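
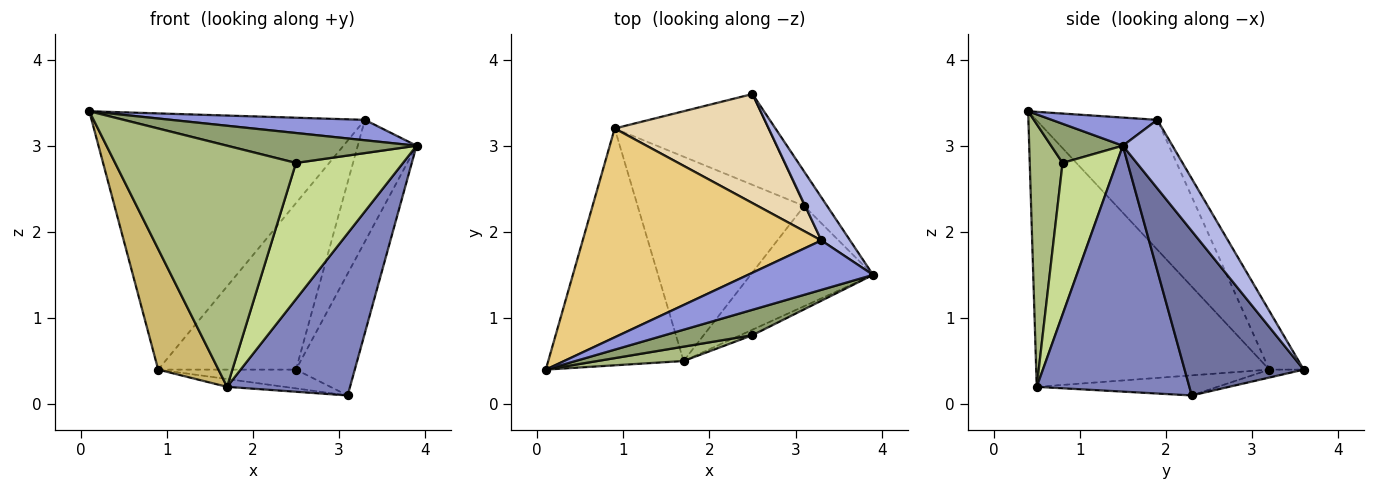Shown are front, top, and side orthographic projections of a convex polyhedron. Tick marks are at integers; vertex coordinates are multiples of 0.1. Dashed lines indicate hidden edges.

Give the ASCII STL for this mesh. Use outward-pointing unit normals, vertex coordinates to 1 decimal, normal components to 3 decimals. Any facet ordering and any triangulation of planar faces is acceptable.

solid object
 facet normal 0.890 0.439 -0.124
  outer loop
   vertex 3.1 2.3 0.1
   vertex 2.5 3.6 0.4
   vertex 3.9 1.5 3.0
  endloop
 endfacet
 facet normal 0.726 -0.585 -0.362
  outer loop
   vertex 1.7 0.5 0.2
   vertex 3.1 2.3 0.1
   vertex 3.9 1.5 3.0
  endloop
 endfacet
 facet normal 0.203 -0.374 0.905
  outer loop
   vertex 3.3 1.9 3.3
   vertex 0.1 0.4 3.4
   vertex 3.9 1.5 3.0
  endloop
 endfacet
 facet normal 0.622 0.738 0.261
  outer loop
   vertex 3.3 1.9 3.3
   vertex 3.9 1.5 3.0
   vertex 2.5 3.6 0.4
  endloop
 endfacet
 facet normal 0.277 -0.733 0.622
  outer loop
   vertex 2.5 0.8 2.8
   vertex 3.9 1.5 3.0
   vertex 0.1 0.4 3.4
  endloop
 endfacet
 facet normal 0.178 -0.982 0.058
  outer loop
   vertex 2.5 0.8 2.8
   vertex 0.1 0.4 3.4
   vertex 1.7 0.5 0.2
  endloop
 endfacet
 facet normal 0.451 -0.892 -0.036
  outer loop
   vertex 2.5 0.8 2.8
   vertex 1.7 0.5 0.2
   vertex 3.9 1.5 3.0
  endloop
 endfacet
 facet normal -0.051 0.202 -0.978
  outer loop
   vertex 0.9 3.2 0.4
   vertex 2.5 3.6 0.4
   vertex 3.1 2.3 0.1
  endloop
 endfacet
 facet normal -0.120 0.038 -0.992
  outer loop
   vertex 0.9 3.2 0.4
   vertex 3.1 2.3 0.1
   vertex 1.7 0.5 0.2
  endloop
 endfacet
 facet normal -0.869 -0.225 -0.441
  outer loop
   vertex 0.9 3.2 0.4
   vertex 1.7 0.5 0.2
   vertex 0.1 0.4 3.4
  endloop
 endfacet
 facet normal -0.325 0.733 0.598
  outer loop
   vertex 0.9 3.2 0.4
   vertex 0.1 0.4 3.4
   vertex 3.3 1.9 3.3
  endloop
 endfacet
 facet normal -0.205 0.819 0.536
  outer loop
   vertex 0.9 3.2 0.4
   vertex 3.3 1.9 3.3
   vertex 2.5 3.6 0.4
  endloop
 endfacet
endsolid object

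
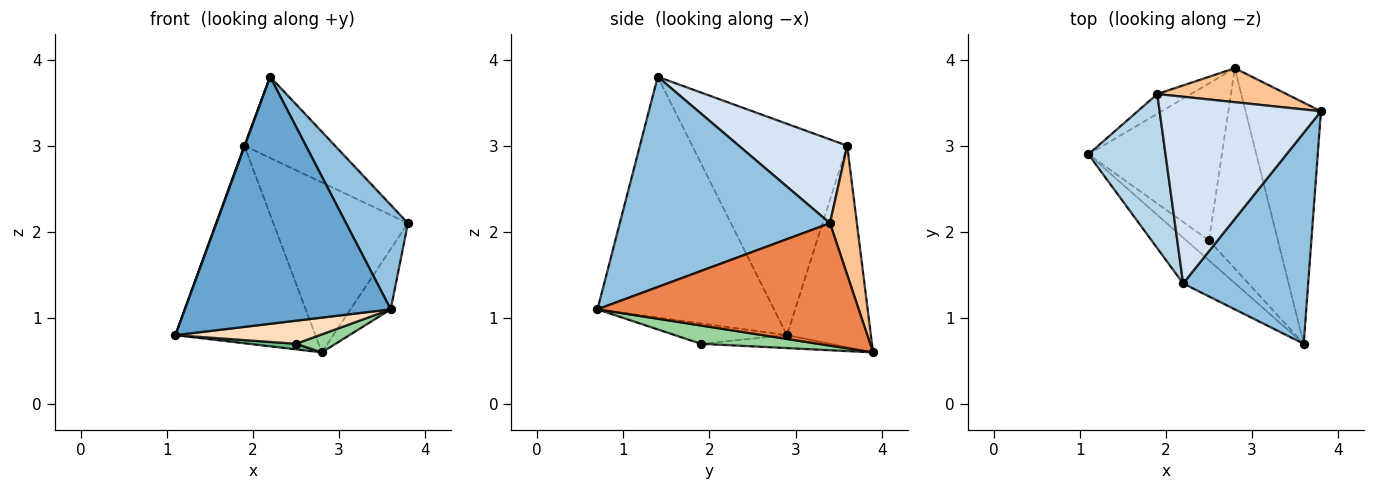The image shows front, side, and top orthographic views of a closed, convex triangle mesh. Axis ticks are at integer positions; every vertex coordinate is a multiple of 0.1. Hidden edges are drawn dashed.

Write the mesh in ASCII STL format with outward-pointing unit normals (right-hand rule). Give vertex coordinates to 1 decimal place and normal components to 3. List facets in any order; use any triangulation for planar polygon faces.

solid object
 facet normal -0.645 -0.752 -0.139
  outer loop
   vertex 2.2 1.4 3.8
   vertex 1.1 2.9 0.8
   vertex 3.6 0.7 1.1
  endloop
 endfacet
 facet normal 0.833 -0.245 0.496
  outer loop
   vertex 2.2 1.4 3.8
   vertex 3.6 0.7 1.1
   vertex 3.8 3.4 2.1
  endloop
 endfacet
 facet normal -0.939 -0.003 0.343
  outer loop
   vertex 1.9 3.6 3.0
   vertex 1.1 2.9 0.8
   vertex 2.2 1.4 3.8
  endloop
 endfacet
 facet normal 0.430 0.360 0.828
  outer loop
   vertex 1.9 3.6 3.0
   vertex 2.2 1.4 3.8
   vertex 3.8 3.4 2.1
  endloop
 endfacet
 facet normal 0.844 0.130 -0.520
  outer loop
   vertex 2.8 3.9 0.6
   vertex 3.8 3.4 2.1
   vertex 3.6 0.7 1.1
  endloop
 endfacet
 facet normal -0.513 0.854 -0.085
  outer loop
   vertex 2.8 3.9 0.6
   vertex 1.1 2.9 0.8
   vertex 1.9 3.6 3.0
  endloop
 endfacet
 facet normal 0.192 0.962 0.192
  outer loop
   vertex 2.8 3.9 0.6
   vertex 1.9 3.6 3.0
   vertex 3.8 3.4 2.1
  endloop
 endfacet
 facet normal -0.506 -0.652 -0.564
  outer loop
   vertex 2.5 1.9 0.7
   vertex 3.6 0.7 1.1
   vertex 1.1 2.9 0.8
  endloop
 endfacet
 facet normal -0.096 -0.035 -0.995
  outer loop
   vertex 2.5 1.9 0.7
   vertex 1.1 2.9 0.8
   vertex 2.8 3.9 0.6
  endloop
 endfacet
 facet normal 0.256 -0.087 -0.963
  outer loop
   vertex 2.5 1.9 0.7
   vertex 2.8 3.9 0.6
   vertex 3.6 0.7 1.1
  endloop
 endfacet
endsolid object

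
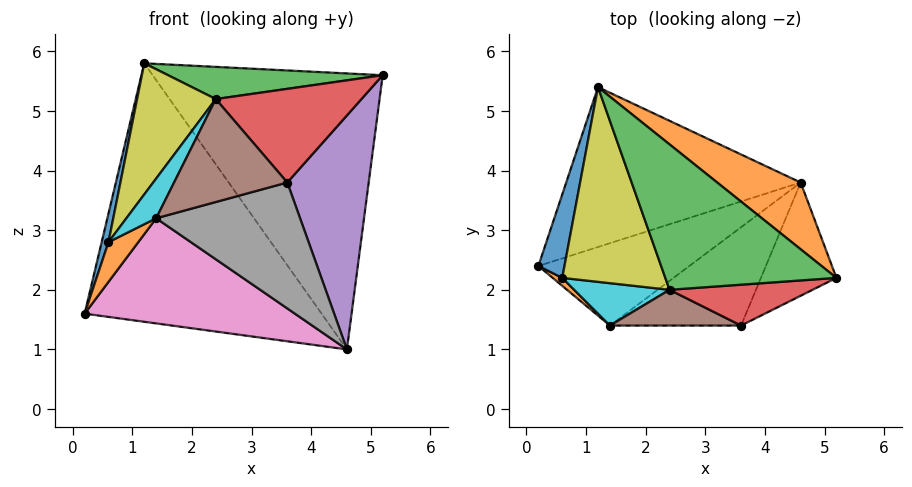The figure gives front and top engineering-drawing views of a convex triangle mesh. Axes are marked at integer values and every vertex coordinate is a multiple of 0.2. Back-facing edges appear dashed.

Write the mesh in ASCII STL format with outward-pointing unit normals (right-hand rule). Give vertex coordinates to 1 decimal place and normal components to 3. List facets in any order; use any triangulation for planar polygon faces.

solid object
 facet normal -0.324 0.805 -0.498
  outer loop
   vertex 4.6 3.8 1.0
   vertex 0.2 2.4 1.6
   vertex 1.2 5.4 5.8
  endloop
 endfacet
 facet normal 0.620 0.763 0.185
  outer loop
   vertex 4.6 3.8 1.0
   vertex 1.2 5.4 5.8
   vertex 5.2 2.2 5.6
  endloop
 endfacet
 facet normal -0.123 -0.214 0.969
  outer loop
   vertex 2.4 2.0 5.2
   vertex 5.2 2.2 5.6
   vertex 1.2 5.4 5.8
  endloop
 endfacet
 facet normal 0.008 -0.917 0.400
  outer loop
   vertex 3.6 1.4 3.8
   vertex 5.2 2.2 5.6
   vertex 2.4 2.0 5.2
  endloop
 endfacet
 facet normal 0.685 -0.656 -0.317
  outer loop
   vertex 3.6 1.4 3.8
   vertex 4.6 3.8 1.0
   vertex 5.2 2.2 5.6
  endloop
 endfacet
 facet normal -0.089 -0.941 0.327
  outer loop
   vertex 1.4 1.4 3.2
   vertex 3.6 1.4 3.8
   vertex 2.4 2.0 5.2
  endloop
 endfacet
 facet normal 0.164 -0.776 -0.608
  outer loop
   vertex 1.4 1.4 3.2
   vertex 0.2 2.4 1.6
   vertex 4.6 3.8 1.0
  endloop
 endfacet
 facet normal 0.166 -0.777 -0.607
  outer loop
   vertex 1.4 1.4 3.2
   vertex 4.6 3.8 1.0
   vertex 3.6 1.4 3.8
  endloop
 endfacet
 facet normal -0.760 -0.363 0.539
  outer loop
   vertex 0.6 2.2 2.8
   vertex 2.4 2.0 5.2
   vertex 1.2 5.4 5.8
  endloop
 endfacet
 facet normal -0.724 -0.472 0.503
  outer loop
   vertex 0.6 2.2 2.8
   vertex 1.4 1.4 3.2
   vertex 2.4 2.0 5.2
  endloop
 endfacet
 facet normal -0.949 -0.103 0.299
  outer loop
   vertex 0.6 2.2 2.8
   vertex 1.2 5.4 5.8
   vertex 0.2 2.4 1.6
  endloop
 endfacet
 facet normal -0.733 -0.667 0.133
  outer loop
   vertex 0.6 2.2 2.8
   vertex 0.2 2.4 1.6
   vertex 1.4 1.4 3.2
  endloop
 endfacet
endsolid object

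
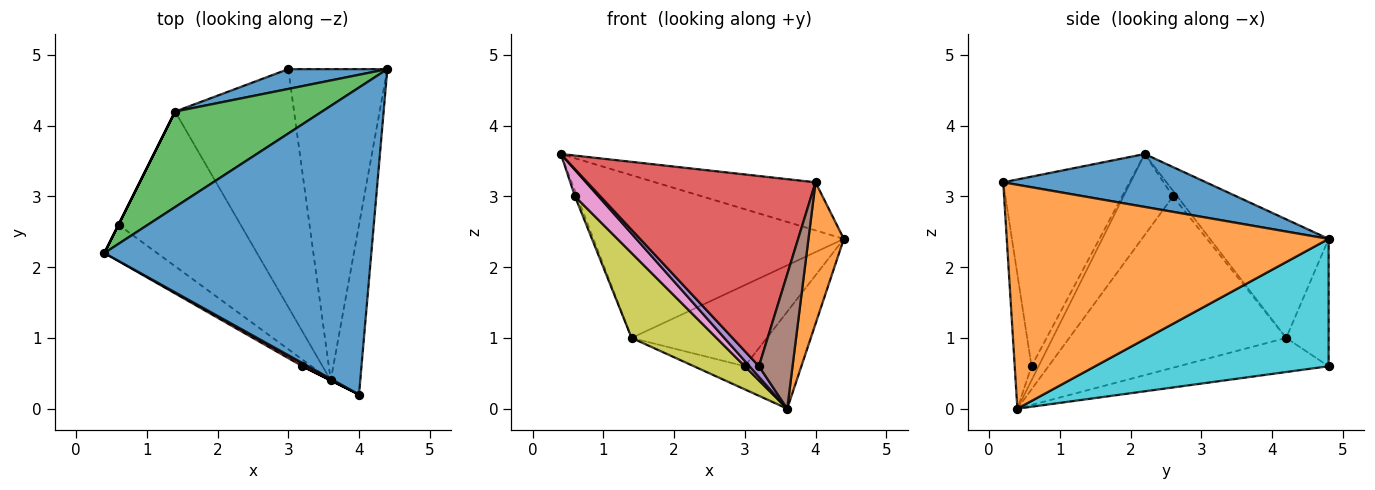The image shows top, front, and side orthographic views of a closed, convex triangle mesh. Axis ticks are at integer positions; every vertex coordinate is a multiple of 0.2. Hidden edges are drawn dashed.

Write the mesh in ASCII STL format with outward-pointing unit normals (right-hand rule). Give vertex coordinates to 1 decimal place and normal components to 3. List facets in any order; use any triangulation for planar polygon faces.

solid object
 facet normal 0.192 0.152 0.970
  outer loop
   vertex 4.0 0.2 3.2
   vertex 4.4 4.8 2.4
   vertex 0.4 2.2 3.6
  endloop
 endfacet
 facet normal 0.986 -0.108 -0.130
  outer loop
   vertex 3.6 0.4 0.0
   vertex 4.4 4.8 2.4
   vertex 4.0 0.2 3.2
  endloop
 endfacet
 facet normal -0.378 0.798 0.469
  outer loop
   vertex 1.4 4.2 1.0
   vertex 0.4 2.2 3.6
   vertex 4.4 4.8 2.4
  endloop
 endfacet
 facet normal -0.484 -0.875 0.014
  outer loop
   vertex 3.2 0.6 0.6
   vertex 4.0 0.2 3.2
   vertex 0.4 2.2 3.6
  endloop
 endfacet
 facet normal -0.595 -0.793 -0.132
  outer loop
   vertex 3.2 0.6 0.6
   vertex 0.4 2.2 3.6
   vertex 3.6 0.4 0.0
  endloop
 endfacet
 facet normal -0.447 -0.894 0.000
  outer loop
   vertex 3.2 0.6 0.6
   vertex 3.6 0.4 0.0
   vertex 4.0 0.2 3.2
  endloop
 endfacet
 facet normal -0.778 -0.371 -0.507
  outer loop
   vertex 0.6 2.6 3.0
   vertex 3.6 0.4 0.0
   vertex 0.4 2.2 3.6
  endloop
 endfacet
 facet normal -0.894 0.447 0.000
  outer loop
   vertex 0.6 2.6 3.0
   vertex 0.4 2.2 3.6
   vertex 1.4 4.2 1.0
  endloop
 endfacet
 facet normal -0.776 -0.304 -0.553
  outer loop
   vertex 0.6 2.6 3.0
   vertex 1.4 4.2 1.0
   vertex 3.6 0.4 0.0
  endloop
 endfacet
 facet normal 0.775 0.188 -0.603
  outer loop
   vertex 3.0 4.8 0.6
   vertex 4.4 4.8 2.4
   vertex 3.6 0.4 0.0
  endloop
 endfacet
 facet normal -0.292 0.929 0.227
  outer loop
   vertex 3.0 4.8 0.6
   vertex 1.4 4.2 1.0
   vertex 4.4 4.8 2.4
  endloop
 endfacet
 facet normal -0.274 0.093 -0.957
  outer loop
   vertex 3.0 4.8 0.6
   vertex 3.6 0.4 0.0
   vertex 1.4 4.2 1.0
  endloop
 endfacet
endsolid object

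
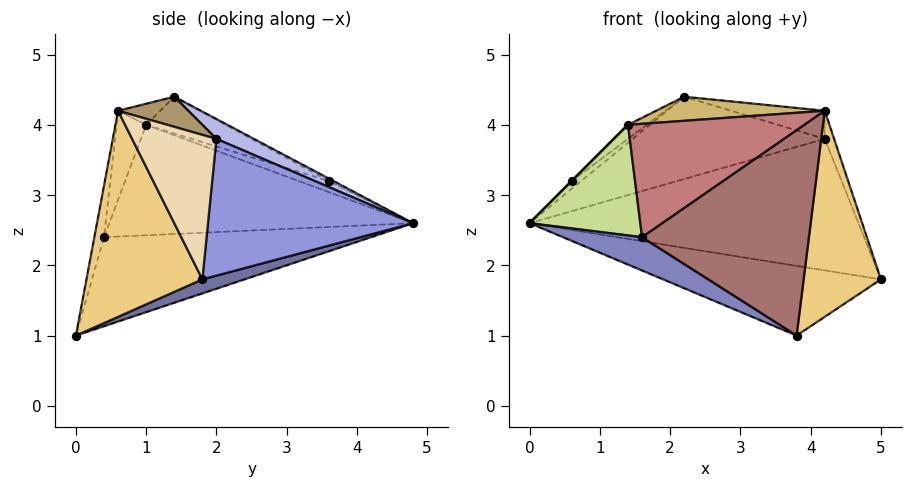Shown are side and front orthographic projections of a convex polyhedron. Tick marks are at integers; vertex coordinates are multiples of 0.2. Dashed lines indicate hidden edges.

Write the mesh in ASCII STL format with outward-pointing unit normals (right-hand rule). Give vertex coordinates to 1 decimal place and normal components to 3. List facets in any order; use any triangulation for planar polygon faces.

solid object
 facet normal 0.071 0.365 -0.928
  outer loop
   vertex 3.8 0.0 1.0
   vertex 0.0 4.8 2.6
   vertex 5.0 1.8 1.8
  endloop
 endfacet
 facet normal -0.551 -0.163 -0.819
  outer loop
   vertex 1.6 0.4 2.4
   vertex 0.0 4.8 2.6
   vertex 3.8 0.0 1.0
  endloop
 endfacet
 facet normal 0.525 0.842 0.126
  outer loop
   vertex 4.2 2.0 3.8
   vertex 5.0 1.8 1.8
   vertex 0.0 4.8 2.6
  endloop
 endfacet
 facet normal 0.101 0.516 0.851
  outer loop
   vertex 4.2 2.0 3.8
   vertex 0.0 4.8 2.6
   vertex 2.2 1.4 4.4
  endloop
 endfacet
 facet normal -0.183 0.365 0.913
  outer loop
   vertex 0.6 3.6 3.2
   vertex 2.2 1.4 4.4
   vertex 0.0 4.8 2.6
  endloop
 endfacet
 facet normal -0.490 0.115 0.864
  outer loop
   vertex 1.4 1.0 4.0
   vertex 2.2 1.4 4.4
   vertex 0.6 3.6 3.2
  endloop
 endfacet
 facet normal -0.940 -0.342 0.011
  outer loop
   vertex 1.4 1.0 4.0
   vertex 0.0 4.8 2.6
   vertex 1.6 0.4 2.4
  endloop
 endfacet
 facet normal -0.707 0.000 0.707
  outer loop
   vertex 1.4 1.0 4.0
   vertex 0.6 3.6 3.2
   vertex 0.0 4.8 2.6
  endloop
 endfacet
 facet normal 0.202 0.269 0.942
  outer loop
   vertex 4.2 0.6 4.2
   vertex 4.2 2.0 3.8
   vertex 2.2 1.4 4.4
  endloop
 endfacet
 facet normal -0.137 -0.549 0.824
  outer loop
   vertex 4.2 0.6 4.2
   vertex 2.2 1.4 4.4
   vertex 1.4 1.0 4.0
  endloop
 endfacet
 facet normal 0.832 -0.555 0.000
  outer loop
   vertex 4.2 0.6 4.2
   vertex 3.8 0.0 1.0
   vertex 5.0 1.8 1.8
  endloop
 endfacet
 facet normal 0.927 0.103 0.361
  outer loop
   vertex 4.2 0.6 4.2
   vertex 5.0 1.8 1.8
   vertex 4.2 2.0 3.8
  endloop
 endfacet
 facet normal -0.057 -0.980 0.191
  outer loop
   vertex 4.2 0.6 4.2
   vertex 1.6 0.4 2.4
   vertex 3.8 0.0 1.0
  endloop
 endfacet
 facet normal -0.157 -0.931 0.330
  outer loop
   vertex 4.2 0.6 4.2
   vertex 1.4 1.0 4.0
   vertex 1.6 0.4 2.4
  endloop
 endfacet
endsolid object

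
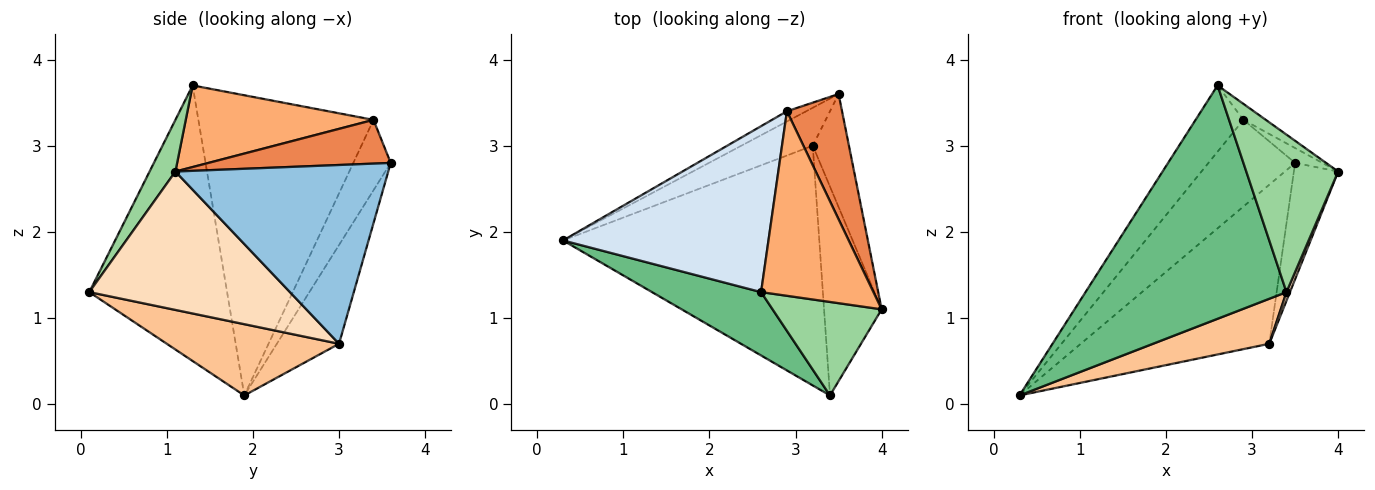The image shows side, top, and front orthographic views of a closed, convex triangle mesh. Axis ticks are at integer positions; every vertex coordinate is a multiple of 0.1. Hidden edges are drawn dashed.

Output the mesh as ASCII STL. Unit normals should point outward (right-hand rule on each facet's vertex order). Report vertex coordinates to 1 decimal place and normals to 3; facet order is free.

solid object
 facet normal -0.306 0.926 -0.221
  outer loop
   vertex 3.2 3.0 0.7
   vertex 0.3 1.9 0.1
   vertex 3.5 3.6 2.8
  endloop
 endfacet
 facet normal 0.960 0.200 -0.194
  outer loop
   vertex 3.2 3.0 0.7
   vertex 3.5 3.6 2.8
   vertex 4.0 1.1 2.7
  endloop
 endfacet
 facet normal -0.394 0.913 -0.108
  outer loop
   vertex 2.9 3.4 3.3
   vertex 3.5 3.6 2.8
   vertex 0.3 1.9 0.1
  endloop
 endfacet
 facet normal -0.805 0.220 0.551
  outer loop
   vertex 2.9 3.4 3.3
   vertex 0.3 1.9 0.1
   vertex 2.6 1.3 3.7
  endloop
 endfacet
 facet normal 0.619 0.093 0.780
  outer loop
   vertex 2.9 3.4 3.3
   vertex 4.0 1.1 2.7
   vertex 3.5 3.6 2.8
  endloop
 endfacet
 facet normal 0.586 0.070 0.807
  outer loop
   vertex 2.9 3.4 3.3
   vertex 2.6 1.3 3.7
   vertex 4.0 1.1 2.7
  endloop
 endfacet
 facet normal 0.264 -0.178 -0.948
  outer loop
   vertex 3.4 0.1 1.3
   vertex 0.3 1.9 0.1
   vertex 3.2 3.0 0.7
  endloop
 endfacet
 facet normal 0.923 -0.016 -0.384
  outer loop
   vertex 3.4 0.1 1.3
   vertex 3.2 3.0 0.7
   vertex 4.0 1.1 2.7
  endloop
 endfacet
 facet normal -0.552 -0.805 0.218
  outer loop
   vertex 3.4 0.1 1.3
   vertex 2.6 1.3 3.7
   vertex 0.3 1.9 0.1
  endloop
 endfacet
 facet normal 0.235 -0.836 0.496
  outer loop
   vertex 3.4 0.1 1.3
   vertex 4.0 1.1 2.7
   vertex 2.6 1.3 3.7
  endloop
 endfacet
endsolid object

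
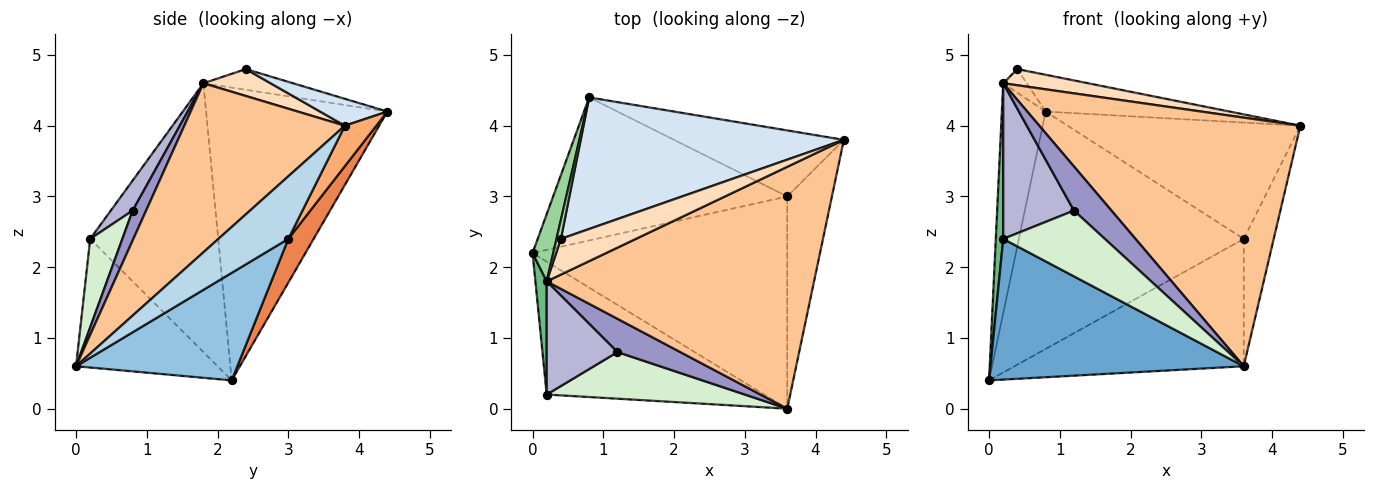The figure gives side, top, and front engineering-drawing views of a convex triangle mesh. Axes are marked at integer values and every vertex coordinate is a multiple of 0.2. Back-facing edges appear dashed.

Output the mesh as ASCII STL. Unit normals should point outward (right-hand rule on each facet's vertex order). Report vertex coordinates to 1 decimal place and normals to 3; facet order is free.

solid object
 facet normal -0.376 -0.674 -0.636
  outer loop
   vertex 0.2 0.2 2.4
   vertex 0.0 2.2 0.4
   vertex 3.6 0.0 0.6
  endloop
 endfacet
 facet normal 0.340 0.484 -0.806
  outer loop
   vertex 3.6 3.0 2.4
   vertex 3.6 0.0 0.6
   vertex 0.0 2.2 0.4
  endloop
 endfacet
 facet normal 0.768 0.329 -0.549
  outer loop
   vertex 3.6 3.0 2.4
   vertex 4.4 3.8 4.0
   vertex 3.6 0.0 0.6
  endloop
 endfacet
 facet normal 0.098 0.268 0.958
  outer loop
   vertex 0.8 4.4 4.2
   vertex 0.4 2.4 4.8
   vertex 4.4 3.8 4.0
  endloop
 endfacet
 facet normal 0.096 0.853 -0.514
  outer loop
   vertex 0.8 4.4 4.2
   vertex 3.6 3.0 2.4
   vertex 0.0 2.2 0.4
  endloop
 endfacet
 facet normal 0.117 0.864 -0.490
  outer loop
   vertex 0.8 4.4 4.2
   vertex 4.4 3.8 4.0
   vertex 3.6 3.0 2.4
  endloop
 endfacet
 facet normal 0.403 -0.656 0.638
  outer loop
   vertex 0.2 1.8 4.6
   vertex 3.6 0.0 0.6
   vertex 4.4 3.8 4.0
  endloop
 endfacet
 facet normal 0.310 -0.392 0.866
  outer loop
   vertex 0.2 1.8 4.6
   vertex 4.4 3.8 4.0
   vertex 0.4 2.4 4.8
  endloop
 endfacet
 facet normal -0.997 -0.058 0.042
  outer loop
   vertex 0.2 1.8 4.6
   vertex 0.0 2.2 0.4
   vertex 0.2 0.2 2.4
  endloop
 endfacet
 facet normal -0.970 0.234 0.068
  outer loop
   vertex 0.2 1.8 4.6
   vertex 0.8 4.4 4.2
   vertex 0.0 2.2 0.4
  endloop
 endfacet
 facet normal -0.948 0.249 0.200
  outer loop
   vertex 0.2 1.8 4.6
   vertex 0.4 2.4 4.8
   vertex 0.8 4.4 4.2
  endloop
 endfacet
 facet normal 0.250 -0.790 0.560
  outer loop
   vertex 1.2 0.8 2.8
   vertex 0.2 0.2 2.4
   vertex 3.6 0.0 0.6
  endloop
 endfacet
 facet normal 0.275 -0.767 0.579
  outer loop
   vertex 1.2 0.8 2.8
   vertex 3.6 0.0 0.6
   vertex 0.2 1.8 4.6
  endloop
 endfacet
 facet normal 0.243 -0.785 0.571
  outer loop
   vertex 1.2 0.8 2.8
   vertex 0.2 1.8 4.6
   vertex 0.2 0.2 2.4
  endloop
 endfacet
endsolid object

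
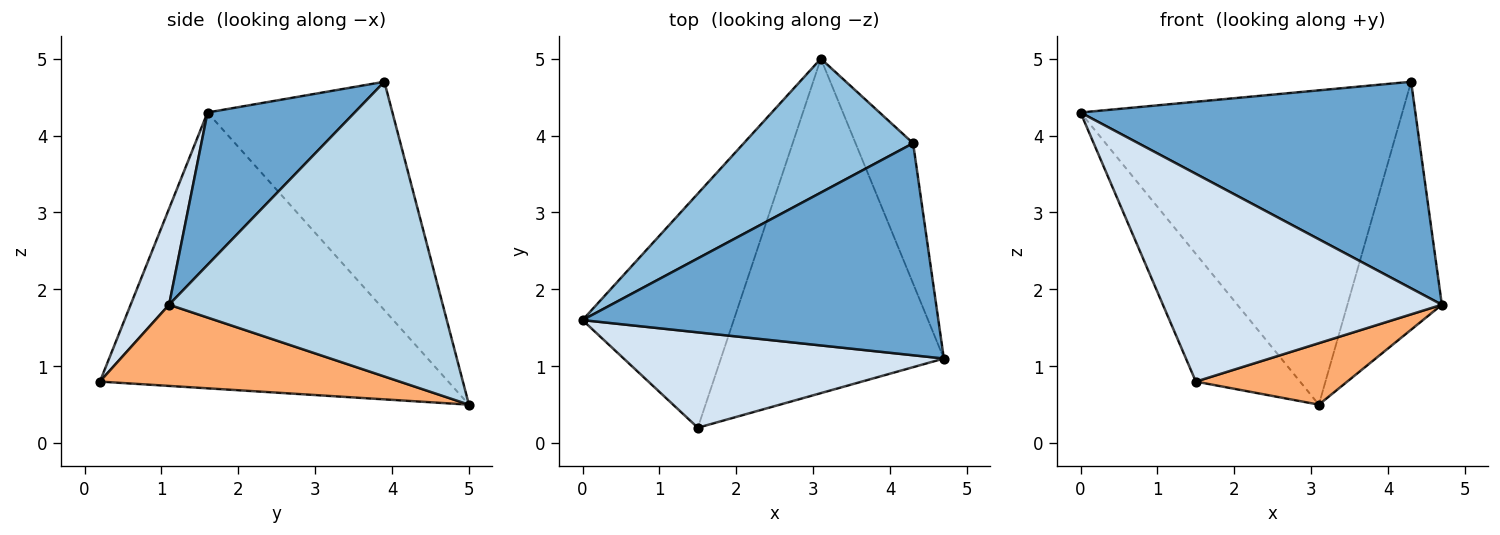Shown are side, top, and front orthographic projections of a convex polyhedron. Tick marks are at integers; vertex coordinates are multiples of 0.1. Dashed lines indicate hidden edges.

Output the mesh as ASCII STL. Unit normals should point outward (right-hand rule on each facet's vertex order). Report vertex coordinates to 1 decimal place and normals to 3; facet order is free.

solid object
 facet normal 0.293 -0.667 0.685
  outer loop
   vertex 4.3 3.9 4.7
   vertex 0.0 1.6 4.3
   vertex 4.7 1.1 1.8
  endloop
 endfacet
 facet normal -0.467 0.813 0.347
  outer loop
   vertex 4.3 3.9 4.7
   vertex 3.1 5.0 0.5
   vertex 0.0 1.6 4.3
  endloop
 endfacet
 facet normal 0.930 0.321 -0.182
  outer loop
   vertex 4.3 3.9 4.7
   vertex 4.7 1.1 1.8
   vertex 3.1 5.0 0.5
  endloop
 endfacet
 facet normal 0.124 -0.902 0.414
  outer loop
   vertex 1.5 0.2 0.8
   vertex 4.7 1.1 1.8
   vertex 0.0 1.6 4.3
  endloop
 endfacet
 facet normal -0.848 0.254 -0.465
  outer loop
   vertex 1.5 0.2 0.8
   vertex 0.0 1.6 4.3
   vertex 3.1 5.0 0.5
  endloop
 endfacet
 facet normal 0.337 -0.170 -0.926
  outer loop
   vertex 1.5 0.2 0.8
   vertex 3.1 5.0 0.5
   vertex 4.7 1.1 1.8
  endloop
 endfacet
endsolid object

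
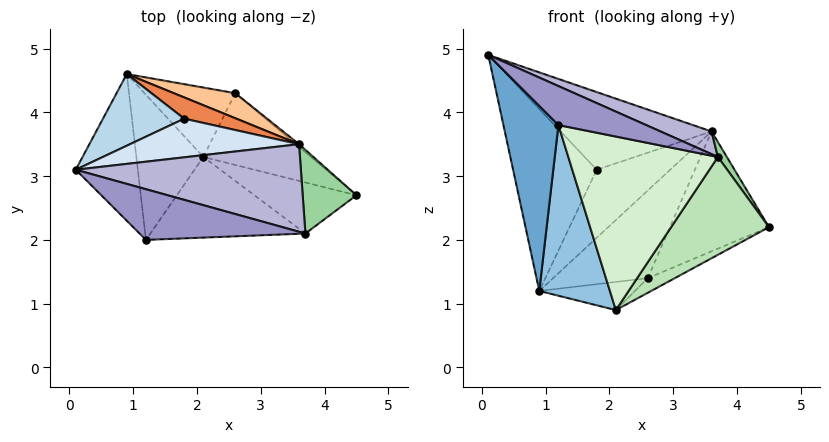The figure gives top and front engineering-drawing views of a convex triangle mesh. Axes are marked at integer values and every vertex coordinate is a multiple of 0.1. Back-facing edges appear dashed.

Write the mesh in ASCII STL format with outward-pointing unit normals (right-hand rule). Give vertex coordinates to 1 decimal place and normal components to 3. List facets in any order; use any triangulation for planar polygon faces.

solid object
 facet normal -0.815 -0.454 -0.360
  outer loop
   vertex 1.2 2.0 3.8
   vertex 0.1 3.1 4.9
   vertex 0.9 4.6 1.2
  endloop
 endfacet
 facet normal -0.703 -0.542 -0.461
  outer loop
   vertex 2.1 3.3 0.9
   vertex 1.2 2.0 3.8
   vertex 0.9 4.6 1.2
  endloop
 endfacet
 facet normal -0.050 0.929 0.366
  outer loop
   vertex 1.8 3.9 3.1
   vertex 0.9 4.6 1.2
   vertex 0.1 3.1 4.9
  endloop
 endfacet
 facet normal 0.050 0.894 0.445
  outer loop
   vertex 1.8 3.9 3.1
   vertex 0.1 3.1 4.9
   vertex 3.6 3.5 3.7
  endloop
 endfacet
 facet normal 0.112 0.948 0.296
  outer loop
   vertex 1.8 3.9 3.1
   vertex 3.6 3.5 3.7
   vertex 0.9 4.6 1.2
  endloop
 endfacet
 facet normal 0.648 0.761 -0.017
  outer loop
   vertex 2.6 4.3 1.4
   vertex 3.6 3.5 3.7
   vertex 4.5 2.7 2.2
  endloop
 endfacet
 facet normal 0.136 0.953 0.272
  outer loop
   vertex 2.6 4.3 1.4
   vertex 0.9 4.6 1.2
   vertex 3.6 3.5 3.7
  endloop
 endfacet
 facet normal 0.502 0.173 -0.847
  outer loop
   vertex 2.6 4.3 1.4
   vertex 4.5 2.7 2.2
   vertex 2.1 3.3 0.9
  endloop
 endfacet
 facet normal 0.173 0.370 -0.913
  outer loop
   vertex 2.6 4.3 1.4
   vertex 2.1 3.3 0.9
   vertex 0.9 4.6 1.2
  endloop
 endfacet
 facet normal 0.829 -0.098 0.550
  outer loop
   vertex 3.7 2.1 3.3
   vertex 4.5 2.7 2.2
   vertex 3.6 3.5 3.7
  endloop
 endfacet
 facet normal 0.029 -0.886 -0.462
  outer loop
   vertex 3.7 2.1 3.3
   vertex 2.1 3.3 0.9
   vertex 4.5 2.7 2.2
  endloop
 endfacet
 facet normal -0.048 -0.906 -0.421
  outer loop
   vertex 3.7 2.1 3.3
   vertex 1.2 2.0 3.8
   vertex 2.1 3.3 0.9
  endloop
 endfacet
 facet normal 0.180 -0.600 0.780
  outer loop
   vertex 3.7 2.1 3.3
   vertex 0.1 3.1 4.9
   vertex 1.2 2.0 3.8
  endloop
 endfacet
 facet normal 0.339 -0.236 0.911
  outer loop
   vertex 3.7 2.1 3.3
   vertex 3.6 3.5 3.7
   vertex 0.1 3.1 4.9
  endloop
 endfacet
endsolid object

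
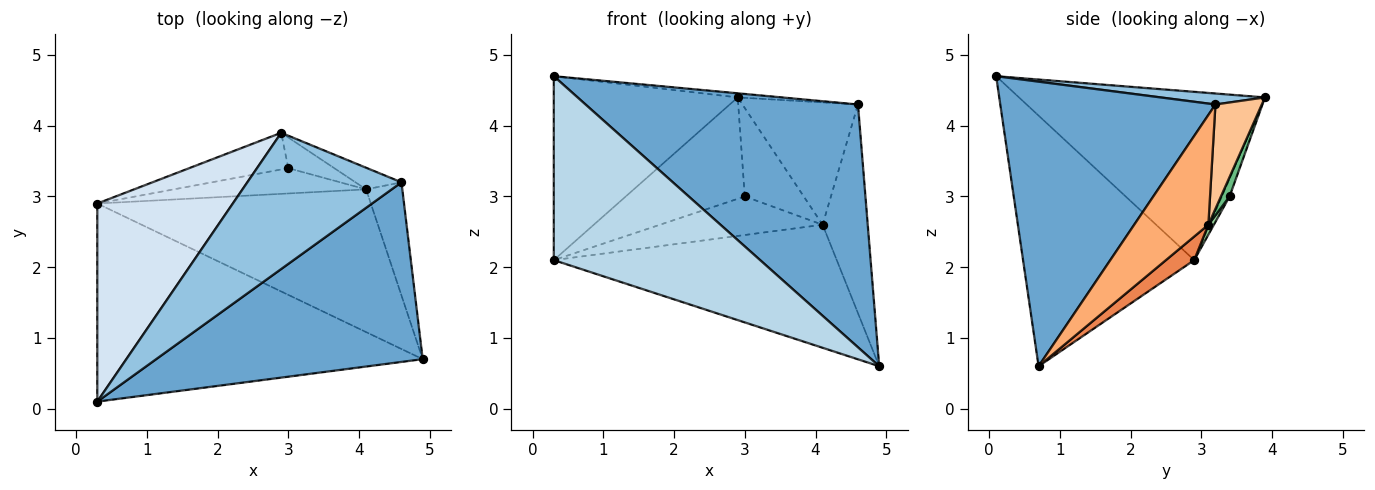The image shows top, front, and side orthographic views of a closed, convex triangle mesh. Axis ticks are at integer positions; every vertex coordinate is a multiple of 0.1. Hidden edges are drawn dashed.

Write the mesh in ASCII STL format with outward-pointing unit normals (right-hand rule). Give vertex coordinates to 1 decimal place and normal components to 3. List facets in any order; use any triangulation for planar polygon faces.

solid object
 facet normal 0.536 -0.679 0.502
  outer loop
   vertex 4.6 3.2 4.3
   vertex 0.3 0.1 4.7
   vertex 4.9 0.7 0.6
  endloop
 endfacet
 facet normal 0.071 0.030 0.997
  outer loop
   vertex 4.6 3.2 4.3
   vertex 2.9 3.9 4.4
   vertex 0.3 0.1 4.7
  endloop
 endfacet
 facet normal -0.492 -0.593 -0.638
  outer loop
   vertex 0.3 2.9 2.1
   vertex 4.9 0.7 0.6
   vertex 0.3 0.1 4.7
  endloop
 endfacet
 facet normal -0.673 0.503 0.542
  outer loop
   vertex 0.3 2.9 2.1
   vertex 0.3 0.1 4.7
   vertex 2.9 3.9 4.4
  endloop
 endfacet
 facet normal 0.065 0.652 -0.756
  outer loop
   vertex 4.1 3.1 2.6
   vertex 4.9 0.7 0.6
   vertex 0.3 2.9 2.1
  endloop
 endfacet
 facet normal 0.822 0.500 -0.271
  outer loop
   vertex 4.1 3.1 2.6
   vertex 4.6 3.2 4.3
   vertex 4.9 0.7 0.6
  endloop
 endfacet
 facet normal 0.368 0.916 -0.162
  outer loop
   vertex 4.1 3.1 2.6
   vertex 2.9 3.9 4.4
   vertex 4.6 3.2 4.3
  endloop
 endfacet
 facet normal -0.061 0.939 -0.340
  outer loop
   vertex 3.0 3.4 3.0
   vertex 0.3 2.9 2.1
   vertex 2.9 3.9 4.4
  endloop
 endfacet
 facet normal 0.137 0.936 -0.324
  outer loop
   vertex 3.0 3.4 3.0
   vertex 2.9 3.9 4.4
   vertex 4.1 3.1 2.6
  endloop
 endfacet
 facet normal 0.028 0.835 -0.549
  outer loop
   vertex 3.0 3.4 3.0
   vertex 4.1 3.1 2.6
   vertex 0.3 2.9 2.1
  endloop
 endfacet
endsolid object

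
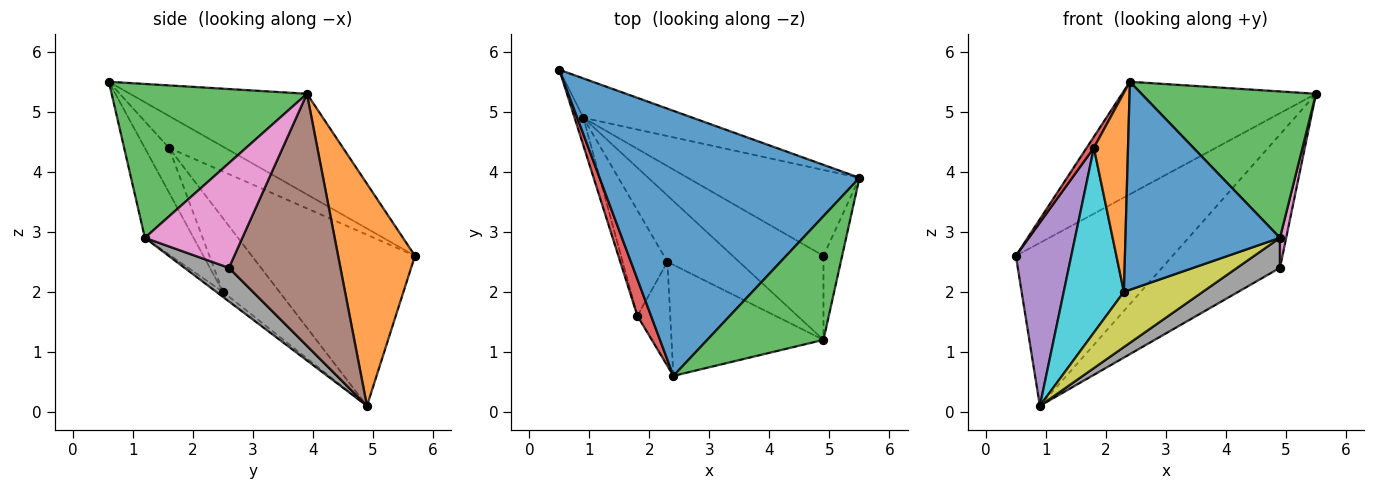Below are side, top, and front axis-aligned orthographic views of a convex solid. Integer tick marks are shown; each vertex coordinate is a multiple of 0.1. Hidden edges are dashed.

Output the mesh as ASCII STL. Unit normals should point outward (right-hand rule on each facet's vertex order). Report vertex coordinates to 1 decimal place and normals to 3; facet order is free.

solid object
 facet normal -0.336 0.368 0.867
  outer loop
   vertex 2.4 0.6 5.5
   vertex 5.5 3.9 5.3
   vertex 0.5 5.7 2.6
  endloop
 endfacet
 facet normal 0.430 0.877 -0.212
  outer loop
   vertex 0.9 4.9 0.1
   vertex 0.5 5.7 2.6
   vertex 5.5 3.9 5.3
  endloop
 endfacet
 facet normal 0.650 -0.581 0.491
  outer loop
   vertex 4.9 1.2 2.9
   vertex 5.5 3.9 5.3
   vertex 2.4 0.6 5.5
  endloop
 endfacet
 facet normal -0.913 -0.118 0.391
  outer loop
   vertex 1.8 1.6 4.4
   vertex 2.4 0.6 5.5
   vertex 0.5 5.7 2.6
  endloop
 endfacet
 facet normal -0.946 -0.321 -0.049
  outer loop
   vertex 1.8 1.6 4.4
   vertex 0.5 5.7 2.6
   vertex 0.9 4.9 0.1
  endloop
 endfacet
 facet normal 0.622 0.658 -0.424
  outer loop
   vertex 4.9 2.6 2.4
   vertex 0.9 4.9 0.1
   vertex 5.5 3.9 5.3
  endloop
 endfacet
 facet normal 0.983 -0.063 -0.175
  outer loop
   vertex 4.9 2.6 2.4
   vertex 5.5 3.9 5.3
   vertex 4.9 1.2 2.9
  endloop
 endfacet
 facet normal 0.329 -0.318 -0.889
  outer loop
   vertex 4.9 2.6 2.4
   vertex 4.9 1.2 2.9
   vertex 0.9 4.9 0.1
  endloop
 endfacet
 facet normal -0.054 -0.639 -0.767
  outer loop
   vertex 2.3 2.5 2.0
   vertex 0.9 4.9 0.1
   vertex 4.9 1.2 2.9
  endloop
 endfacet
 facet normal -0.632 -0.673 -0.384
  outer loop
   vertex 2.3 2.5 2.0
   vertex 1.8 1.6 4.4
   vertex 0.9 4.9 0.1
  endloop
 endfacet
 facet normal -0.268 -0.850 -0.454
  outer loop
   vertex 2.3 2.5 2.0
   vertex 4.9 1.2 2.9
   vertex 2.4 0.6 5.5
  endloop
 endfacet
 facet normal -0.532 -0.751 -0.392
  outer loop
   vertex 2.3 2.5 2.0
   vertex 2.4 0.6 5.5
   vertex 1.8 1.6 4.4
  endloop
 endfacet
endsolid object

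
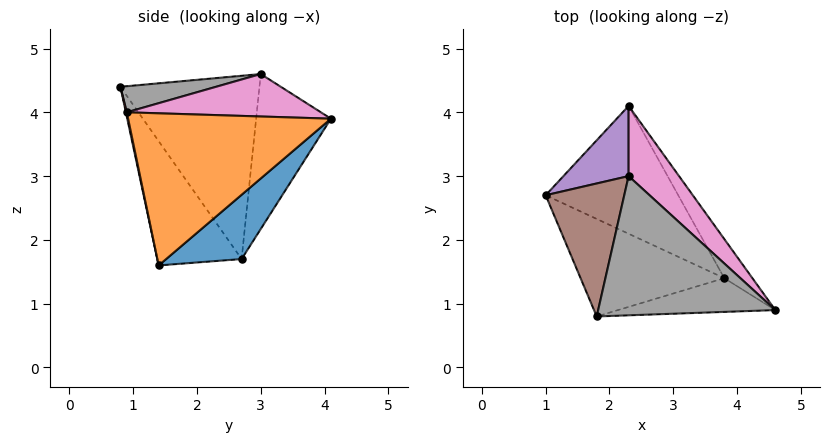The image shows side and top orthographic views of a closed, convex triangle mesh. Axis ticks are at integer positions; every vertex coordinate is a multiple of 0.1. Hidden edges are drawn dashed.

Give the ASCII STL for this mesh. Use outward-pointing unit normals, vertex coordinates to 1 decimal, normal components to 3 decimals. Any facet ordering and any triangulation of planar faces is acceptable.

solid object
 facet normal 0.307 0.710 -0.633
  outer loop
   vertex 3.8 1.4 1.6
   vertex 1.0 2.7 1.7
   vertex 2.3 4.1 3.9
  endloop
 endfacet
 facet normal 0.805 0.574 -0.149
  outer loop
   vertex 3.8 1.4 1.6
   vertex 2.3 4.1 3.9
   vertex 4.6 0.9 4.0
  endloop
 endfacet
 facet normal -0.389 -0.804 -0.450
  outer loop
   vertex 3.8 1.4 1.6
   vertex 1.8 0.8 4.4
   vertex 1.0 2.7 1.7
  endloop
 endfacet
 facet normal 0.006 -0.979 -0.206
  outer loop
   vertex 3.8 1.4 1.6
   vertex 4.6 0.9 4.0
   vertex 1.8 0.8 4.4
  endloop
 endfacet
 facet normal -0.895 0.240 0.376
  outer loop
   vertex 2.3 3.0 4.6
   vertex 2.3 4.1 3.9
   vertex 1.0 2.7 1.7
  endloop
 endfacet
 facet normal -0.906 0.171 0.388
  outer loop
   vertex 2.3 3.0 4.6
   vertex 1.0 2.7 1.7
   vertex 1.8 0.8 4.4
  endloop
 endfacet
 facet normal 0.579 0.438 0.688
  outer loop
   vertex 2.3 3.0 4.6
   vertex 4.6 0.9 4.0
   vertex 2.3 4.1 3.9
  endloop
 endfacet
 facet normal 0.145 -0.122 0.982
  outer loop
   vertex 2.3 3.0 4.6
   vertex 1.8 0.8 4.4
   vertex 4.6 0.9 4.0
  endloop
 endfacet
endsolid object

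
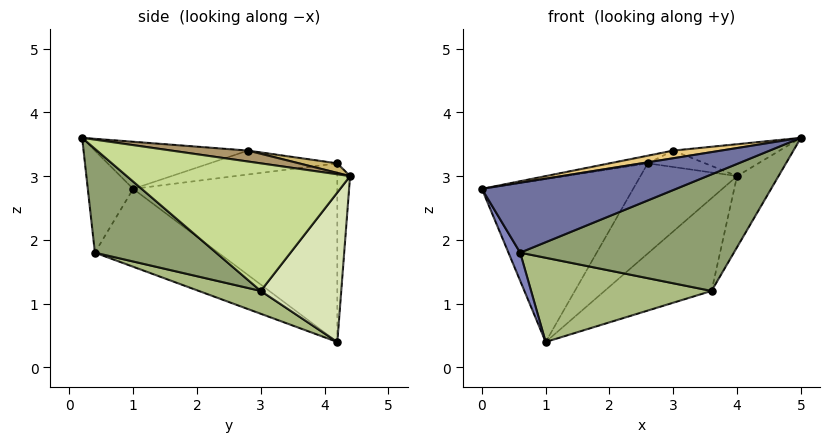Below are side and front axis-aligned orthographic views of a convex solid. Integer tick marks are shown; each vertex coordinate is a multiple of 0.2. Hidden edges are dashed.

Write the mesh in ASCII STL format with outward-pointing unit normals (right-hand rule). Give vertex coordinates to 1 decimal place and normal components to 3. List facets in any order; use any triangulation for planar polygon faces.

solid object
 facet normal -0.208 -0.889 0.409
  outer loop
   vertex 0.6 0.4 1.8
   vertex 5.0 0.2 3.6
   vertex 0.0 1.0 2.8
  endloop
 endfacet
 facet normal -0.876 -0.083 -0.476
  outer loop
   vertex 0.6 0.4 1.8
   vertex 0.0 1.0 2.8
   vertex 1.0 4.2 0.4
  endloop
 endfacet
 facet normal -0.730 0.541 0.417
  outer loop
   vertex 2.6 4.2 3.2
   vertex 1.0 4.2 0.4
   vertex 0.0 1.0 2.8
  endloop
 endfacet
 facet normal -0.131 0.989 0.075
  outer loop
   vertex 2.6 4.2 3.2
   vertex 4.0 4.4 3.0
   vertex 1.0 4.2 0.4
  endloop
 endfacet
 facet normal 0.300 -0.530 -0.793
  outer loop
   vertex 3.6 3.0 1.2
   vertex 5.0 0.2 3.6
   vertex 0.6 0.4 1.8
  endloop
 endfacet
 facet normal 0.122 -0.354 -0.927
  outer loop
   vertex 3.6 3.0 1.2
   vertex 0.6 0.4 1.8
   vertex 1.0 4.2 0.4
  endloop
 endfacet
 facet normal 0.925 0.172 -0.339
  outer loop
   vertex 3.6 3.0 1.2
   vertex 4.0 4.4 3.0
   vertex 5.0 0.2 3.6
  endloop
 endfacet
 facet normal 0.480 0.638 -0.603
  outer loop
   vertex 3.6 3.0 1.2
   vertex 1.0 4.2 0.4
   vertex 4.0 4.4 3.0
  endloop
 endfacet
 facet normal 0.121 0.169 0.978
  outer loop
   vertex 3.0 2.8 3.4
   vertex 5.0 0.2 3.6
   vertex 4.0 4.4 3.0
  endloop
 endfacet
 facet normal 0.115 0.173 0.978
  outer loop
   vertex 3.0 2.8 3.4
   vertex 4.0 4.4 3.0
   vertex 2.6 4.2 3.2
  endloop
 endfacet
 facet normal -0.166 -0.052 0.985
  outer loop
   vertex 3.0 2.8 3.4
   vertex 0.0 1.0 2.8
   vertex 5.0 0.2 3.6
  endloop
 endfacet
 facet normal -0.236 0.071 0.969
  outer loop
   vertex 3.0 2.8 3.4
   vertex 2.6 4.2 3.2
   vertex 0.0 1.0 2.8
  endloop
 endfacet
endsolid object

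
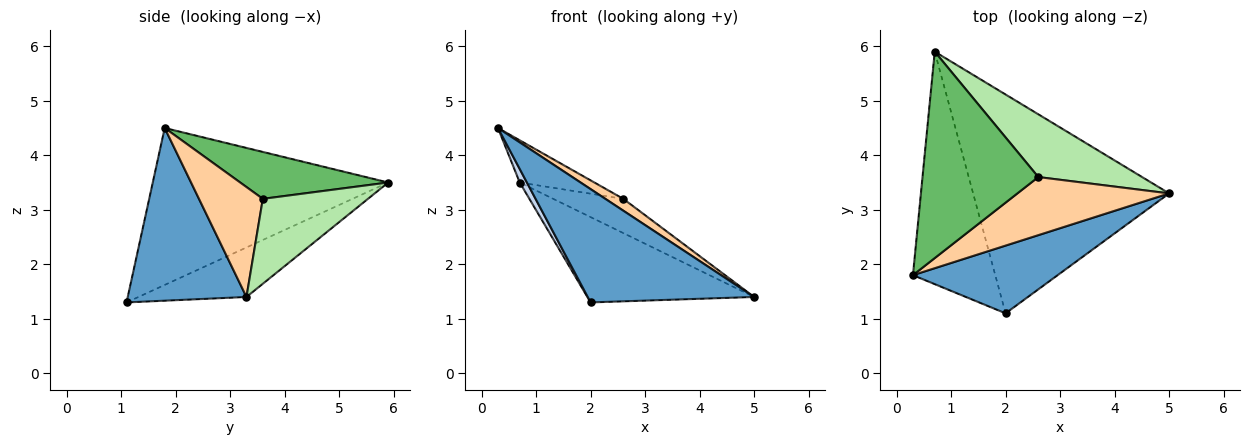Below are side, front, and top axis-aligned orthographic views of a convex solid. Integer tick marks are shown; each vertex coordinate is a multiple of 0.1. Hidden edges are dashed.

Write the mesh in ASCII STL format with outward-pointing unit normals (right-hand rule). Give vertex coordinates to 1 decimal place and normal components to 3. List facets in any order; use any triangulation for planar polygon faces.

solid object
 facet normal 0.522 -0.732 0.438
  outer loop
   vertex 2.0 1.1 1.3
   vertex 5.0 3.3 1.4
   vertex 0.3 1.8 4.5
  endloop
 endfacet
 facet normal -0.885 -0.027 -0.464
  outer loop
   vertex 2.0 1.1 1.3
   vertex 0.3 1.8 4.5
   vertex 0.7 5.9 3.5
  endloop
 endfacet
 facet normal -0.229 0.354 -0.907
  outer loop
   vertex 2.0 1.1 1.3
   vertex 0.7 5.9 3.5
   vertex 5.0 3.3 1.4
  endloop
 endfacet
 facet normal 0.579 -0.163 0.799
  outer loop
   vertex 2.6 3.6 3.2
   vertex 0.3 1.8 4.5
   vertex 5.0 3.3 1.4
  endloop
 endfacet
 facet normal 0.369 0.186 0.911
  outer loop
   vertex 2.6 3.6 3.2
   vertex 0.7 5.9 3.5
   vertex 0.3 1.8 4.5
  endloop
 endfacet
 facet normal 0.583 0.389 0.713
  outer loop
   vertex 2.6 3.6 3.2
   vertex 5.0 3.3 1.4
   vertex 0.7 5.9 3.5
  endloop
 endfacet
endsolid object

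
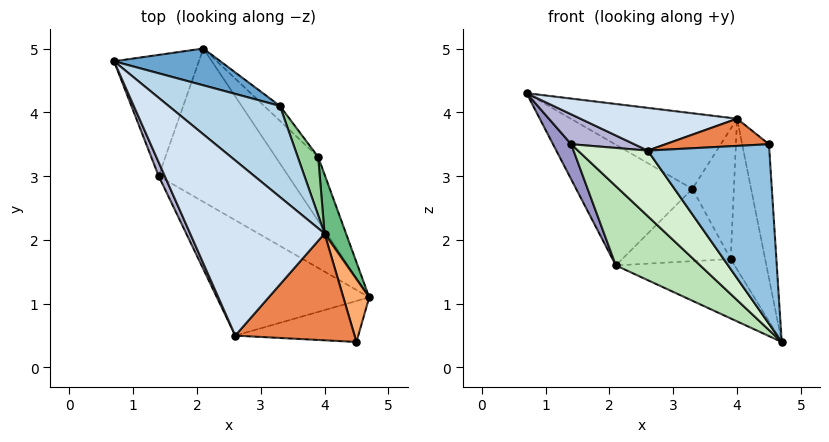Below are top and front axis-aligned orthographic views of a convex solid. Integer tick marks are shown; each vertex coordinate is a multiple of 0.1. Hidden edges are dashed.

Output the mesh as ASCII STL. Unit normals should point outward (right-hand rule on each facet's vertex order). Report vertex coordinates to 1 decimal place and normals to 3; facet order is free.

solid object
 facet normal 0.392 0.880 0.268
  outer loop
   vertex 3.3 4.1 2.8
   vertex 2.1 5.0 1.6
   vertex 0.7 4.8 4.3
  endloop
 endfacet
 facet normal -0.040 -0.974 -0.223
  outer loop
   vertex 2.6 0.5 3.4
   vertex 4.7 1.1 0.4
   vertex 4.5 0.4 3.5
  endloop
 endfacet
 facet normal 0.524 0.544 0.655
  outer loop
   vertex 4.0 2.1 3.9
   vertex 3.3 4.1 2.8
   vertex 0.7 4.8 4.3
  endloop
 endfacet
 facet normal -0.076 -0.236 0.969
  outer loop
   vertex 4.0 2.1 3.9
   vertex 0.7 4.8 4.3
   vertex 2.6 0.5 3.4
  endloop
 endfacet
 facet normal -0.064 -0.246 0.967
  outer loop
   vertex 4.0 2.1 3.9
   vertex 2.6 0.5 3.4
   vertex 4.5 0.4 3.5
  endloop
 endfacet
 facet normal 0.960 0.254 0.119
  outer loop
   vertex 4.0 2.1 3.9
   vertex 4.5 0.4 3.5
   vertex 4.7 1.1 0.4
  endloop
 endfacet
 facet normal 0.565 0.562 -0.604
  outer loop
   vertex 3.9 3.3 1.7
   vertex 4.7 1.1 0.4
   vertex 2.1 5.0 1.6
  endloop
 endfacet
 facet normal 0.683 0.715 -0.147
  outer loop
   vertex 3.9 3.3 1.7
   vertex 2.1 5.0 1.6
   vertex 3.3 4.1 2.8
  endloop
 endfacet
 facet normal 0.953 0.281 0.110
  outer loop
   vertex 3.9 3.3 1.7
   vertex 4.0 2.1 3.9
   vertex 4.7 1.1 0.4
  endloop
 endfacet
 facet normal 0.891 0.414 0.185
  outer loop
   vertex 3.9 3.3 1.7
   vertex 3.3 4.1 2.8
   vertex 4.0 2.1 3.9
  endloop
 endfacet
 facet normal -0.740 -0.309 -0.598
  outer loop
   vertex 1.4 3.0 3.5
   vertex 2.1 5.0 1.6
   vertex 4.7 1.1 0.4
  endloop
 endfacet
 facet normal -0.740 -0.332 -0.585
  outer loop
   vertex 1.4 3.0 3.5
   vertex 4.7 1.1 0.4
   vertex 2.6 0.5 3.4
  endloop
 endfacet
 facet normal -0.876 -0.134 -0.464
  outer loop
   vertex 1.4 3.0 3.5
   vertex 0.7 4.8 4.3
   vertex 2.1 5.0 1.6
  endloop
 endfacet
 facet normal -0.880 -0.431 0.198
  outer loop
   vertex 1.4 3.0 3.5
   vertex 2.6 0.5 3.4
   vertex 0.7 4.8 4.3
  endloop
 endfacet
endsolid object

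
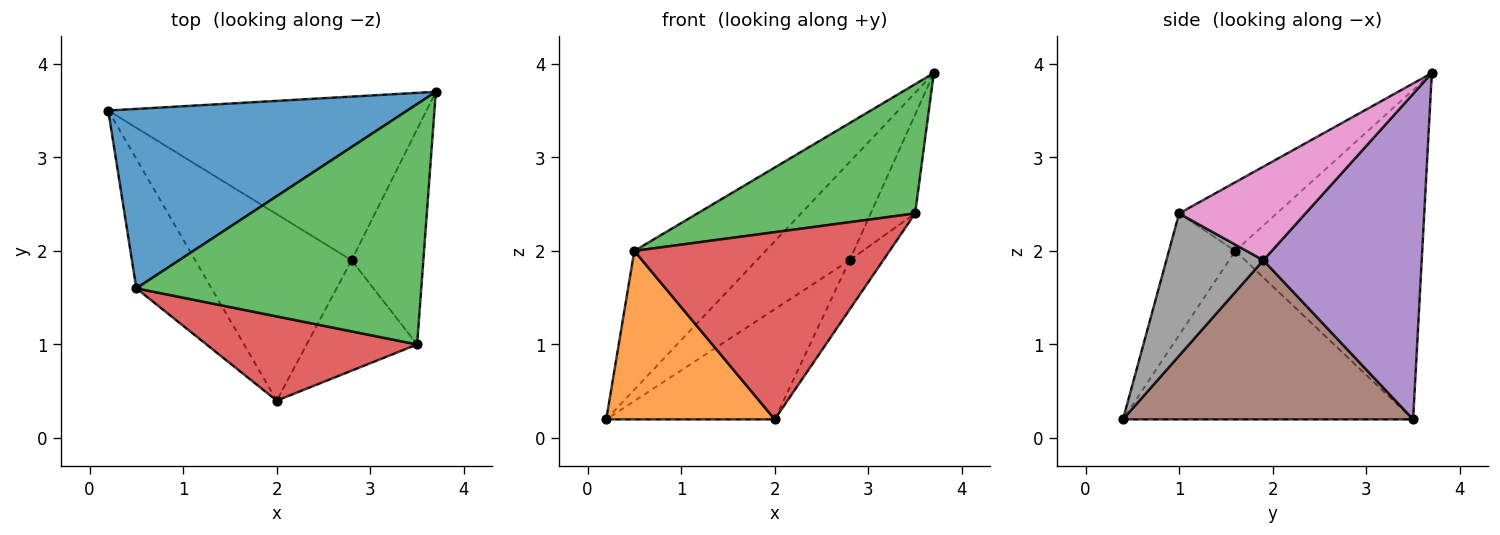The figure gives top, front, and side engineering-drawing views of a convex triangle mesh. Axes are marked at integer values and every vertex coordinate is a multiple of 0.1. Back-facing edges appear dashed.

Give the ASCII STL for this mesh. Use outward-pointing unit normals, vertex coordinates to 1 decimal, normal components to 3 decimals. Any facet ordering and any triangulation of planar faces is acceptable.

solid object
 facet normal -0.657 0.461 0.596
  outer loop
   vertex 0.5 1.6 2.0
   vertex 3.7 3.7 3.9
   vertex 0.2 3.5 0.2
  endloop
 endfacet
 facet normal -0.807 -0.468 -0.360
  outer loop
   vertex 0.5 1.6 2.0
   vertex 0.2 3.5 0.2
   vertex 2.0 0.4 0.2
  endloop
 endfacet
 facet normal -0.208 -0.463 0.862
  outer loop
   vertex 3.5 1.0 2.4
   vertex 3.7 3.7 3.9
   vertex 0.5 1.6 2.0
  endloop
 endfacet
 facet normal -0.231 -0.887 0.399
  outer loop
   vertex 3.5 1.0 2.4
   vertex 0.5 1.6 2.0
   vertex 2.0 0.4 0.2
  endloop
 endfacet
 facet normal 0.659 0.387 -0.645
  outer loop
   vertex 2.8 1.9 1.9
   vertex 0.2 3.5 0.2
   vertex 3.7 3.7 3.9
  endloop
 endfacet
 facet normal 0.659 0.383 -0.648
  outer loop
   vertex 2.8 1.9 1.9
   vertex 2.0 0.4 0.2
   vertex 0.2 3.5 0.2
  endloop
 endfacet
 facet normal 0.764 0.269 -0.586
  outer loop
   vertex 2.8 1.9 1.9
   vertex 3.7 3.7 3.9
   vertex 3.5 1.0 2.4
  endloop
 endfacet
 facet normal 0.762 0.264 -0.591
  outer loop
   vertex 2.8 1.9 1.9
   vertex 3.5 1.0 2.4
   vertex 2.0 0.4 0.2
  endloop
 endfacet
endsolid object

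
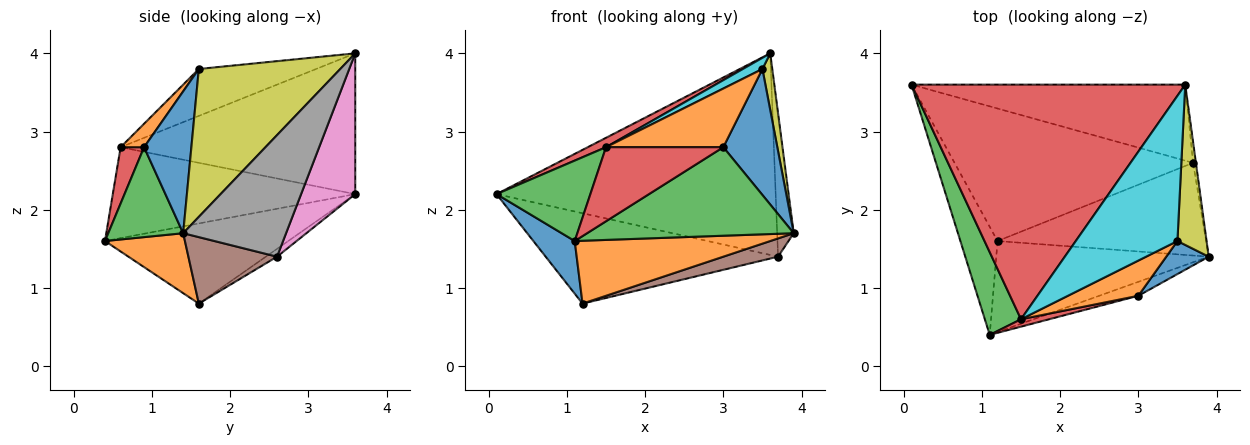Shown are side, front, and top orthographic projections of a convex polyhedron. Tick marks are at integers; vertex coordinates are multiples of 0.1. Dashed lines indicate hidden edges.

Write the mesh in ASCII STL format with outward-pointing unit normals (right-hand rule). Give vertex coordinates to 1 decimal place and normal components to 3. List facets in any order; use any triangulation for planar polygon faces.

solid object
 facet normal -0.889 -0.201 -0.412
  outer loop
   vertex 1.2 1.6 0.8
   vertex 1.1 0.4 1.6
   vertex 0.1 3.6 2.2
  endloop
 endfacet
 facet normal 0.226 -0.553 -0.802
  outer loop
   vertex 1.2 1.6 0.8
   vertex 3.9 1.4 1.7
   vertex 1.1 0.4 1.6
  endloop
 endfacet
 facet normal -0.874 -0.338 0.348
  outer loop
   vertex 1.5 0.6 2.8
   vertex 0.1 3.6 2.2
   vertex 1.1 0.4 1.6
  endloop
 endfacet
 facet normal -0.457 -0.036 0.889
  outer loop
   vertex 1.5 0.6 2.8
   vertex 3.6 3.6 4.0
   vertex 0.1 3.6 2.2
  endloop
 endfacet
 facet normal -0.027 0.563 -0.826
  outer loop
   vertex 3.7 2.6 1.4
   vertex 1.2 1.6 0.8
   vertex 0.1 3.6 2.2
  endloop
 endfacet
 facet normal 0.298 -0.184 -0.936
  outer loop
   vertex 3.7 2.6 1.4
   vertex 3.9 1.4 1.7
   vertex 1.2 1.6 0.8
  endloop
 endfacet
 facet normal 0.179 0.921 -0.347
  outer loop
   vertex 3.7 2.6 1.4
   vertex 0.1 3.6 2.2
   vertex 3.6 3.6 4.0
  endloop
 endfacet
 facet normal 0.987 0.159 -0.023
  outer loop
   vertex 3.7 2.6 1.4
   vertex 3.6 3.6 4.0
   vertex 3.9 1.4 1.7
  endloop
 endfacet
 facet normal 0.979 -0.068 0.193
  outer loop
   vertex 3.5 1.6 3.8
   vertex 3.9 1.4 1.7
   vertex 3.6 3.6 4.0
  endloop
 endfacet
 facet normal -0.418 -0.070 0.906
  outer loop
   vertex 3.5 1.6 3.8
   vertex 3.6 3.6 4.0
   vertex 1.5 0.6 2.8
  endloop
 endfacet
 facet normal 0.646 -0.738 0.193
  outer loop
   vertex 3.0 0.9 2.8
   vertex 3.9 1.4 1.7
   vertex 3.5 1.6 3.8
  endloop
 endfacet
 facet normal 0.169 -0.845 0.507
  outer loop
   vertex 3.0 0.9 2.8
   vertex 3.5 1.6 3.8
   vertex 1.5 0.6 2.8
  endloop
 endfacet
 facet normal 0.337 -0.930 -0.147
  outer loop
   vertex 3.0 0.9 2.8
   vertex 1.1 0.4 1.6
   vertex 3.9 1.4 1.7
  endloop
 endfacet
 facet normal 0.195 -0.976 0.098
  outer loop
   vertex 3.0 0.9 2.8
   vertex 1.5 0.6 2.8
   vertex 1.1 0.4 1.6
  endloop
 endfacet
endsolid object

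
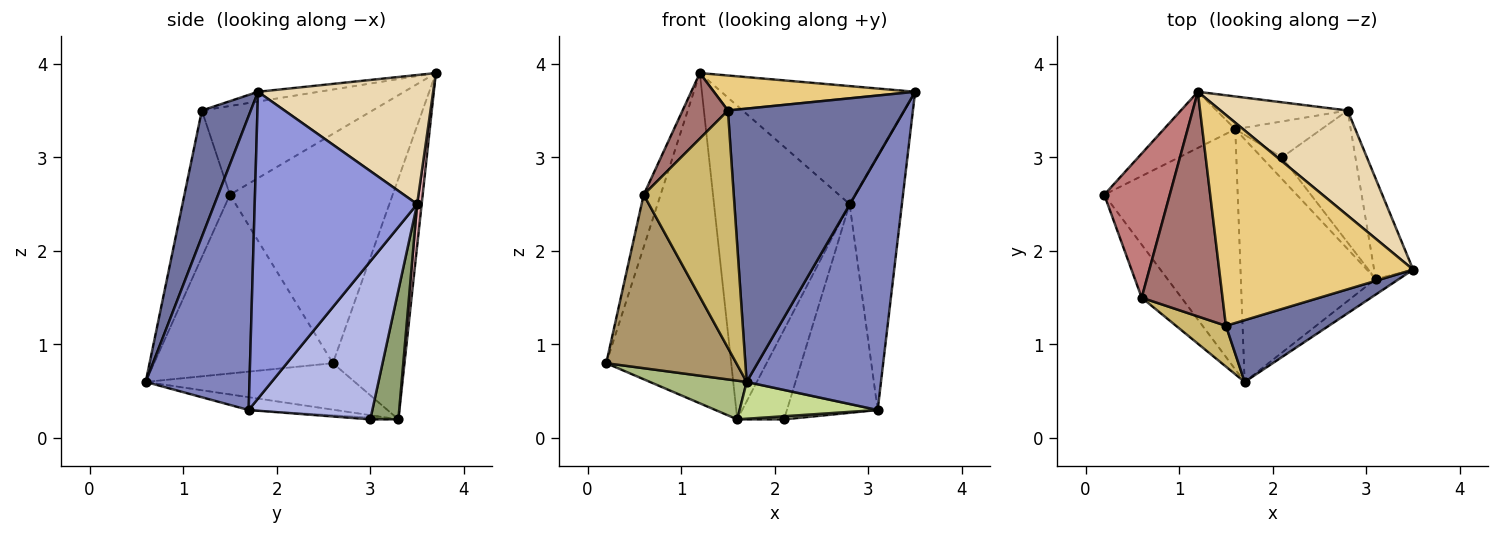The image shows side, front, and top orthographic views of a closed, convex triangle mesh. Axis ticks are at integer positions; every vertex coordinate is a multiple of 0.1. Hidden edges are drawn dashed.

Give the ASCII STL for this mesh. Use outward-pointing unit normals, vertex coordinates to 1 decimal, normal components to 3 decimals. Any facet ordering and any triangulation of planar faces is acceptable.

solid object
 facet normal 0.261 -0.942 0.213
  outer loop
   vertex 1.5 1.2 3.5
   vertex 1.7 0.6 0.6
   vertex 3.5 1.8 3.7
  endloop
 endfacet
 facet normal 0.611 -0.790 -0.049
  outer loop
   vertex 3.1 1.7 0.3
   vertex 3.5 1.8 3.7
   vertex 1.7 0.6 0.6
  endloop
 endfacet
 facet normal 0.945 0.304 -0.120
  outer loop
   vertex 3.1 1.7 0.3
   vertex 2.8 3.5 2.5
   vertex 3.5 1.8 3.7
  endloop
 endfacet
 facet normal 0.755 0.554 -0.350
  outer loop
   vertex 3.1 1.7 0.3
   vertex 2.1 3.0 0.2
   vertex 2.8 3.5 2.5
  endloop
 endfacet
 facet normal 0.487 0.811 -0.324
  outer loop
   vertex 1.6 3.3 0.2
   vertex 2.8 3.5 2.5
   vertex 2.1 3.0 0.2
  endloop
 endfacet
 facet normal -0.325 -0.150 -0.934
  outer loop
   vertex 1.6 3.3 0.2
   vertex 1.7 0.6 0.6
   vertex 0.2 2.6 0.8
  endloop
 endfacet
 facet normal -0.094 -0.149 -0.984
  outer loop
   vertex 1.6 3.3 0.2
   vertex 3.1 1.7 0.3
   vertex 1.7 0.6 0.6
  endloop
 endfacet
 facet normal -0.085 -0.141 -0.986
  outer loop
   vertex 1.6 3.3 0.2
   vertex 2.1 3.0 0.2
   vertex 3.1 1.7 0.3
  endloop
 endfacet
 facet normal -0.796 -0.579 -0.177
  outer loop
   vertex 0.6 1.5 2.6
   vertex 0.2 2.6 0.8
   vertex 1.7 0.6 0.6
  endloop
 endfacet
 facet normal -0.446 -0.882 0.152
  outer loop
   vertex 0.6 1.5 2.6
   vertex 1.7 0.6 0.6
   vertex 1.5 1.2 3.5
  endloop
 endfacet
 facet normal -0.049 -0.164 0.985
  outer loop
   vertex 1.2 3.7 3.9
   vertex 1.5 1.2 3.5
   vertex 3.5 1.8 3.7
  endloop
 endfacet
 facet normal 0.559 0.619 0.551
  outer loop
   vertex 1.2 3.7 3.9
   vertex 3.5 1.8 3.7
   vertex 2.8 3.5 2.5
  endloop
 endfacet
 facet normal -0.725 -0.193 0.661
  outer loop
   vertex 1.2 3.7 3.9
   vertex 0.6 1.5 2.6
   vertex 1.5 1.2 3.5
  endloop
 endfacet
 facet normal -0.957 0.099 0.273
  outer loop
   vertex 1.2 3.7 3.9
   vertex 0.2 2.6 0.8
   vertex 0.6 1.5 2.6
  endloop
 endfacet
 facet normal -0.492 0.858 -0.146
  outer loop
   vertex 1.2 3.7 3.9
   vertex 1.6 3.3 0.2
   vertex 0.2 2.6 0.8
  endloop
 endfacet
 facet normal 0.033 0.994 -0.104
  outer loop
   vertex 1.2 3.7 3.9
   vertex 2.8 3.5 2.5
   vertex 1.6 3.3 0.2
  endloop
 endfacet
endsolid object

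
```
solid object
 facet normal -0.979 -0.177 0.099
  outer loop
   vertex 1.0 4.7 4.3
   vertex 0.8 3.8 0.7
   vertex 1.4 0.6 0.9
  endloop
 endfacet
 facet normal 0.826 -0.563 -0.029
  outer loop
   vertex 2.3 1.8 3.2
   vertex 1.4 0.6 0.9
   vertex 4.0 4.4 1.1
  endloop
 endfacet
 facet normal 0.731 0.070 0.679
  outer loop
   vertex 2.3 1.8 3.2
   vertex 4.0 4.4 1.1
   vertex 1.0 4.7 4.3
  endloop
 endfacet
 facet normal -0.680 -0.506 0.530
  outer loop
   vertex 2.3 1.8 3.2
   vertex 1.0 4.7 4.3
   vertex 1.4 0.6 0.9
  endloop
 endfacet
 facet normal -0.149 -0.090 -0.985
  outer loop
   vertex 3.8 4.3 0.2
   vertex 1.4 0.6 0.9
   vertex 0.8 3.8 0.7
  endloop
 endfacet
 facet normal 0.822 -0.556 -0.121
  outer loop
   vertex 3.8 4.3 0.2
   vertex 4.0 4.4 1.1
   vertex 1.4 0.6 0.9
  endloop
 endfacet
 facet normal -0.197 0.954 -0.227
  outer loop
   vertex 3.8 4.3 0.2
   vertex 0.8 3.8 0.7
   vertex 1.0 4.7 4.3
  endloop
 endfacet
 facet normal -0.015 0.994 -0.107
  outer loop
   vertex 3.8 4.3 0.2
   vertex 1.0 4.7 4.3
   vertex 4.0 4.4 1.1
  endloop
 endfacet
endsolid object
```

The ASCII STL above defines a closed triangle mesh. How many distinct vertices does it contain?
6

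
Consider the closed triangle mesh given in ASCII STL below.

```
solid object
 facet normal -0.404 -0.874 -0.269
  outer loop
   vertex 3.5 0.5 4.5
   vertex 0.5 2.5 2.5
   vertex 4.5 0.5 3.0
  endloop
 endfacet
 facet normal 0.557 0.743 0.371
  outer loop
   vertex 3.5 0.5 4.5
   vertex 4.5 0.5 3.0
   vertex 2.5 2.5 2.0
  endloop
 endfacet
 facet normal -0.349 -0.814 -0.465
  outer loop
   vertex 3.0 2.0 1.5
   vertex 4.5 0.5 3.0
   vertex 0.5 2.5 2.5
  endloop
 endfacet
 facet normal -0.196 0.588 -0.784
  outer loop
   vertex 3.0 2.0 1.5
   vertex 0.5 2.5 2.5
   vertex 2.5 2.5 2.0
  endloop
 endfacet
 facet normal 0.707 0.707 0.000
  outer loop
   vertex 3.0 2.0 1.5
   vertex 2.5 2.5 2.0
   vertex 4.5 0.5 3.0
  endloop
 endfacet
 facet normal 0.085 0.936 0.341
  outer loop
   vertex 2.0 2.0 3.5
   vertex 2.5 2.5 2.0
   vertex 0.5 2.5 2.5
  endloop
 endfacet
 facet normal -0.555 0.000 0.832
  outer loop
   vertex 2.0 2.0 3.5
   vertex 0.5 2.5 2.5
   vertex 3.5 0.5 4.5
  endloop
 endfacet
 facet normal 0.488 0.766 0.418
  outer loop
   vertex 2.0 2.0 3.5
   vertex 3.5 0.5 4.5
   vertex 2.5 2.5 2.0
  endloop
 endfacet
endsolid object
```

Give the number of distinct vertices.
6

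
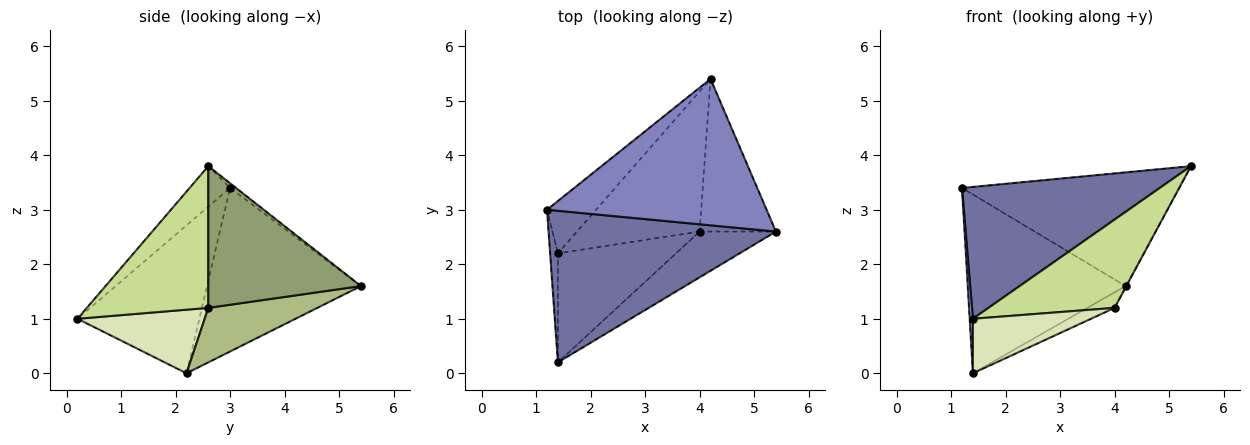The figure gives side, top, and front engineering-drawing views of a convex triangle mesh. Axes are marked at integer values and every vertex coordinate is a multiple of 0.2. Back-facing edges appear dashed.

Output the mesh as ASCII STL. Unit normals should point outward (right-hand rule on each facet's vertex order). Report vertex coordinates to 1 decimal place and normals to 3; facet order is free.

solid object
 facet normal -0.133 -0.650 0.748
  outer loop
   vertex 1.4 0.2 1.0
   vertex 5.4 2.6 3.8
   vertex 1.2 3.0 3.4
  endloop
 endfacet
 facet normal -0.017 0.613 0.790
  outer loop
   vertex 4.2 5.4 1.6
   vertex 1.2 3.0 3.4
   vertex 5.4 2.6 3.8
  endloop
 endfacet
 facet normal -0.998 -0.026 -0.053
  outer loop
   vertex 1.4 2.2 0.0
   vertex 1.4 0.2 1.0
   vertex 1.2 3.0 3.4
  endloop
 endfacet
 facet normal -0.683 0.701 -0.205
  outer loop
   vertex 1.4 2.2 0.0
   vertex 1.2 3.0 3.4
   vertex 4.2 5.4 1.6
  endloop
 endfacet
 facet normal 0.880 0.005 -0.474
  outer loop
   vertex 4.0 2.6 1.2
   vertex 4.2 5.4 1.6
   vertex 5.4 2.6 3.8
  endloop
 endfacet
 facet normal 0.404 0.101 -0.909
  outer loop
   vertex 4.0 2.6 1.2
   vertex 1.4 2.2 0.0
   vertex 4.2 5.4 1.6
  endloop
 endfacet
 facet normal 0.650 -0.675 -0.350
  outer loop
   vertex 4.0 2.6 1.2
   vertex 5.4 2.6 3.8
   vertex 1.4 0.2 1.0
  endloop
 endfacet
 facet normal 0.434 -0.403 -0.806
  outer loop
   vertex 4.0 2.6 1.2
   vertex 1.4 0.2 1.0
   vertex 1.4 2.2 0.0
  endloop
 endfacet
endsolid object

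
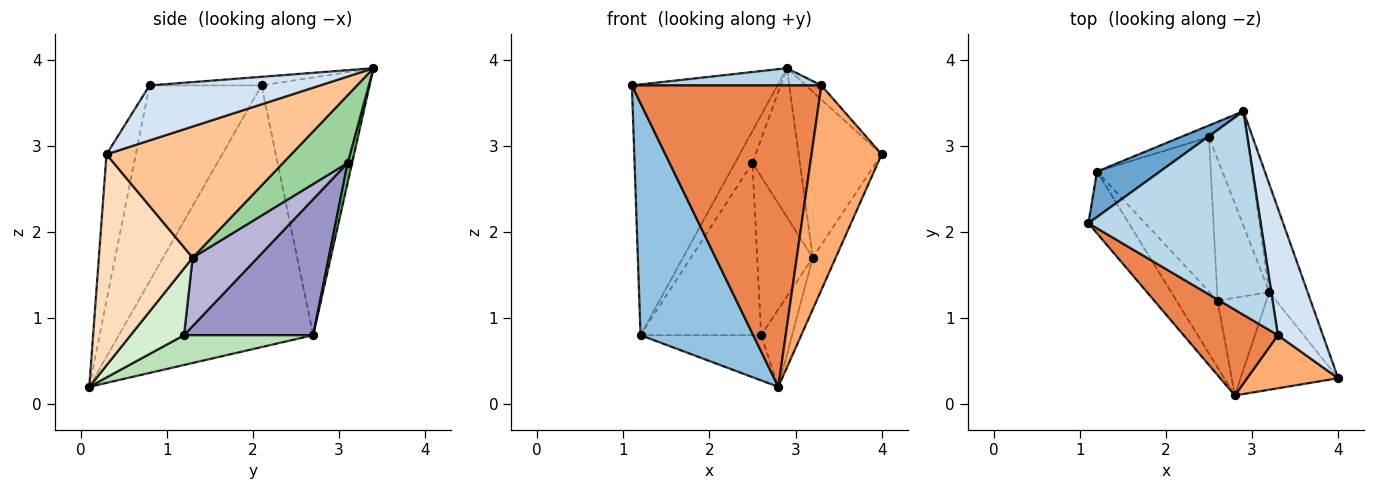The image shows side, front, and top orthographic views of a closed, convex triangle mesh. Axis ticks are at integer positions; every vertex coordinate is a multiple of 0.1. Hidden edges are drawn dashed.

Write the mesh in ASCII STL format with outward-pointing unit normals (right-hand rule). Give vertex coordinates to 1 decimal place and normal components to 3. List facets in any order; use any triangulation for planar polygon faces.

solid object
 facet normal -0.590 0.795 0.144
  outer loop
   vertex 1.2 2.7 0.8
   vertex 1.1 2.1 3.7
   vertex 2.9 3.4 3.9
  endloop
 endfacet
 facet normal -0.858 -0.497 -0.132
  outer loop
   vertex 1.2 2.7 0.8
   vertex 2.8 0.1 0.2
   vertex 1.1 2.1 3.7
  endloop
 endfacet
 facet normal -0.050 -0.084 0.995
  outer loop
   vertex 3.3 0.8 3.7
   vertex 2.9 3.4 3.9
   vertex 1.1 2.1 3.7
  endloop
 endfacet
 facet normal 0.772 0.070 0.632
  outer loop
   vertex 3.3 0.8 3.7
   vertex 4.0 0.3 2.9
   vertex 2.9 3.4 3.9
  endloop
 endfacet
 facet normal -0.494 -0.836 0.238
  outer loop
   vertex 3.3 0.8 3.7
   vertex 1.1 2.1 3.7
   vertex 2.8 0.1 0.2
  endloop
 endfacet
 facet normal -0.375 -0.897 0.233
  outer loop
   vertex 3.3 0.8 3.7
   vertex 2.8 0.1 0.2
   vertex 4.0 0.3 2.9
  endloop
 endfacet
 facet normal 0.881 0.396 -0.258
  outer loop
   vertex 3.2 1.3 1.7
   vertex 2.9 3.4 3.9
   vertex 4.0 0.3 2.9
  endloop
 endfacet
 facet normal 0.886 0.217 -0.410
  outer loop
   vertex 3.2 1.3 1.7
   vertex 4.0 0.3 2.9
   vertex 2.8 0.1 0.2
  endloop
 endfacet
 facet normal 0.232 0.914 -0.334
  outer loop
   vertex 2.5 3.1 2.8
   vertex 1.2 2.7 0.8
   vertex 2.9 3.4 3.9
  endloop
 endfacet
 facet normal 0.734 0.538 -0.414
  outer loop
   vertex 2.5 3.1 2.8
   vertex 2.9 3.4 3.9
   vertex 3.2 1.3 1.7
  endloop
 endfacet
 facet normal 0.515 0.481 -0.710
  outer loop
   vertex 2.6 1.2 0.8
   vertex 2.8 0.1 0.2
   vertex 1.2 2.7 0.8
  endloop
 endfacet
 facet normal 0.731 0.424 -0.534
  outer loop
   vertex 2.6 1.2 0.8
   vertex 3.2 1.3 1.7
   vertex 2.8 0.1 0.2
  endloop
 endfacet
 facet normal 0.624 0.582 -0.522
  outer loop
   vertex 2.6 1.2 0.8
   vertex 1.2 2.7 0.8
   vertex 2.5 3.1 2.8
  endloop
 endfacet
 facet normal 0.658 0.562 -0.501
  outer loop
   vertex 2.6 1.2 0.8
   vertex 2.5 3.1 2.8
   vertex 3.2 1.3 1.7
  endloop
 endfacet
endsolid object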